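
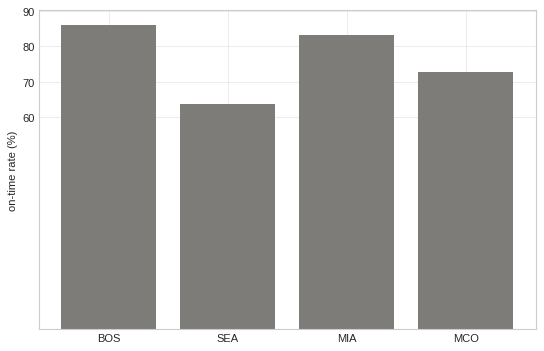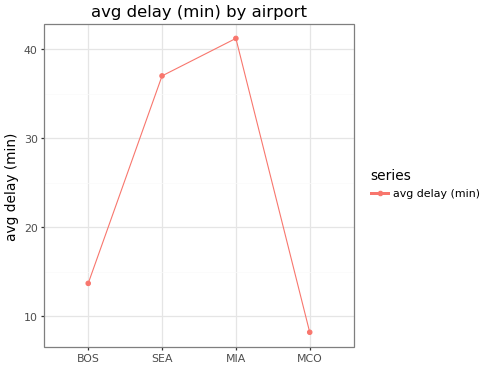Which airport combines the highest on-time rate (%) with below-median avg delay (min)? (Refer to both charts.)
Chart 2 median avg delay (min) ≈ 25; below-median airports: BOS, MCO. Among those, BOS has the highest on-time rate (%) (≈ 90).

BOS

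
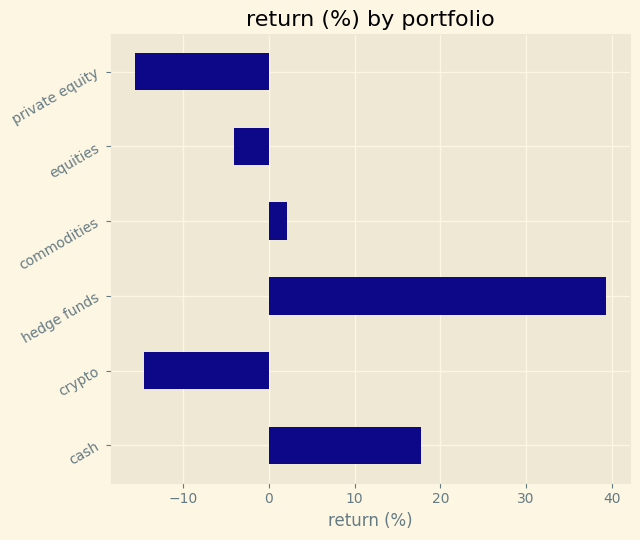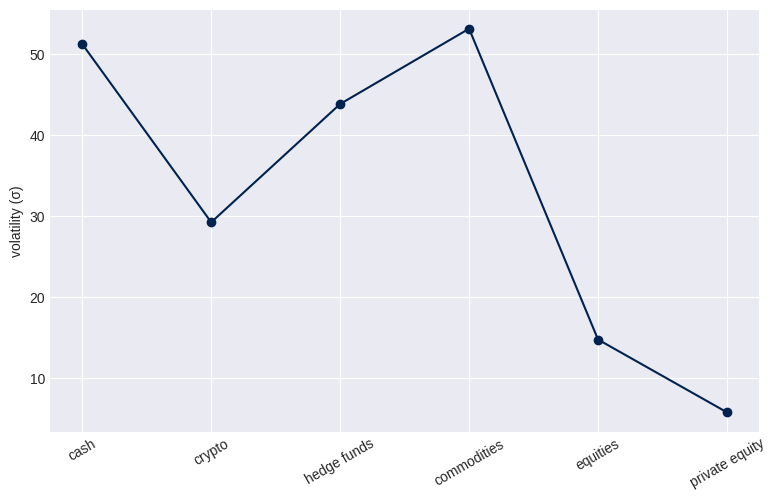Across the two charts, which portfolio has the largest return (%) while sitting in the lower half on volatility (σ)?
Chart 2 median volatility (σ) ≈ 35; below-median portfolios: crypto, equities, private equity. Among those, equities has the highest return (%) (≈ -5).

equities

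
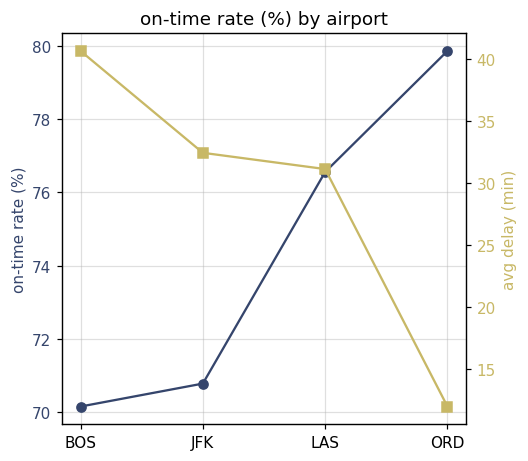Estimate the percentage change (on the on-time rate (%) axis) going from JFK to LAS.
≈ +8.5%

JFK ≈ 71, LAS ≈ 77; (77 − 71) / 71 ≈ +8.5%.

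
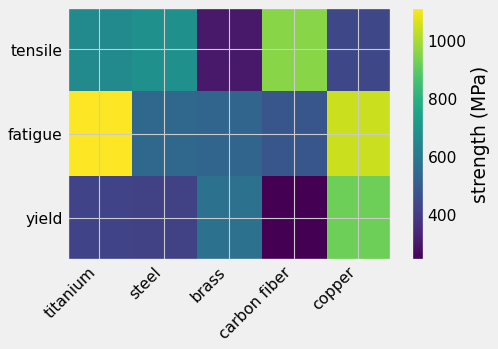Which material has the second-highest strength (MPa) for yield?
Top 3 for yield: copper ≈ 900, brass ≈ 600, titanium ≈ 400.

brass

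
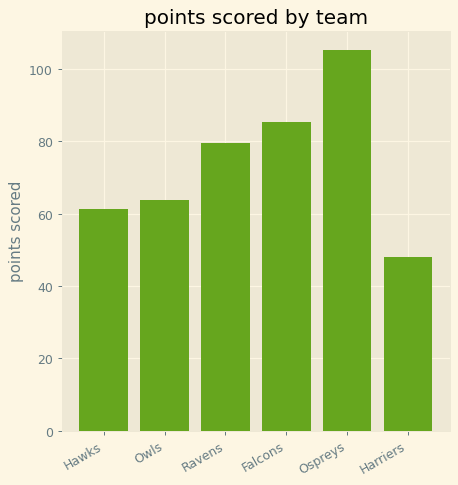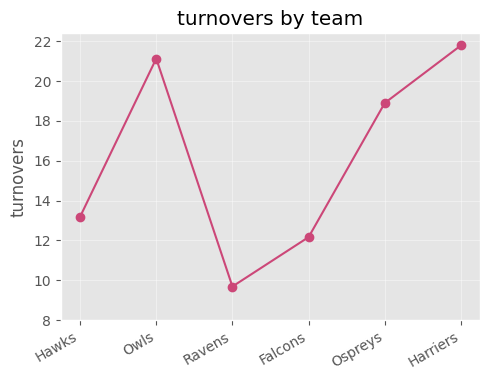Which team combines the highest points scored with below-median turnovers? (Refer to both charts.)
Falcons

Chart 2 median turnovers ≈ 16; below-median teams: Hawks, Ravens, Falcons. Among those, Falcons has the highest points scored (≈ 90).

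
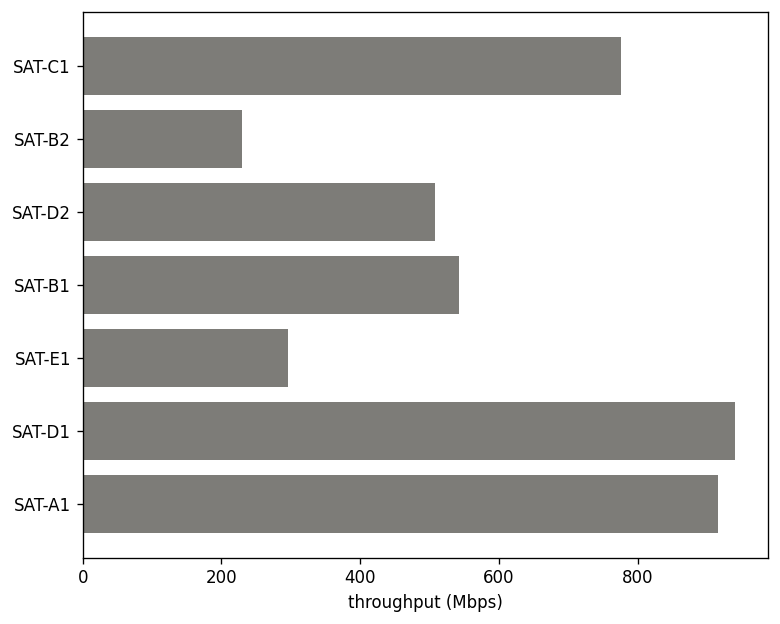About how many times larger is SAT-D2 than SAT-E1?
SAT-D2 ≈ 500, SAT-E1 ≈ 300; 500/300 ≈ 1.67.

≈ 1.67×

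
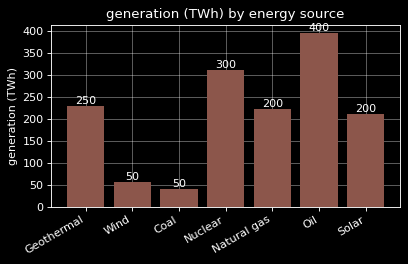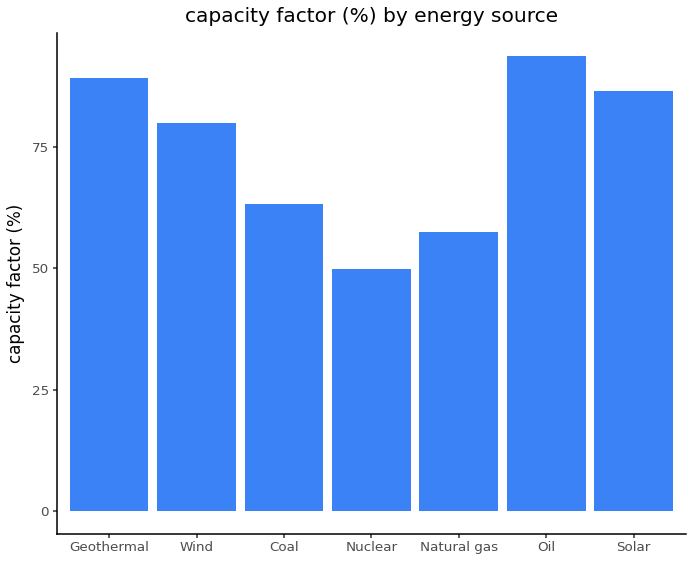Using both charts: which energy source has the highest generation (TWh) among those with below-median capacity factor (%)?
Nuclear

Chart 2 median capacity factor (%) ≈ 80; below-median energy sources: Coal, Nuclear, Natural gas. Among those, Nuclear has the highest generation (TWh) (≈ 300).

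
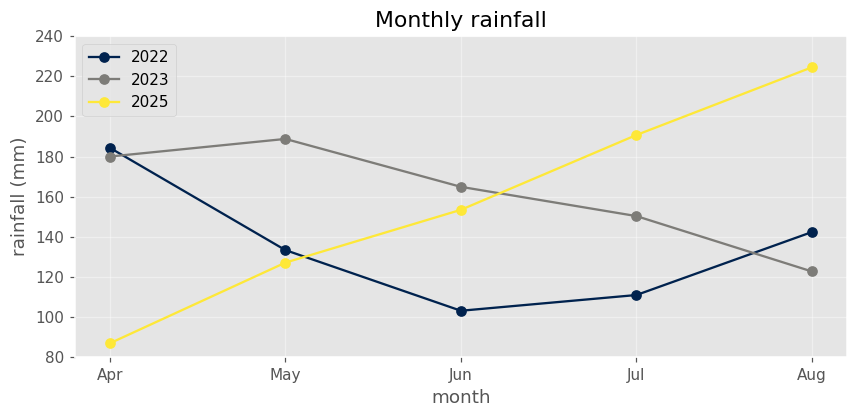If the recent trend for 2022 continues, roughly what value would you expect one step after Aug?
Last three: 100, 120, 140 → slope ≈ 20/step → next ≈ 160.

≈ 160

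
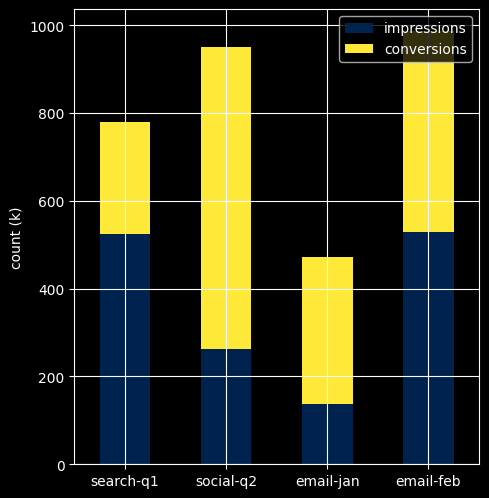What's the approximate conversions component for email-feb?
conversions top ≈ 1000, bottom ≈ 500; segment ≈ 500.

≈ 500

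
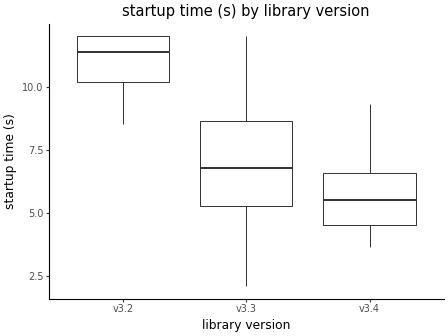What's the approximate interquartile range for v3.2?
≈ 2.0

Q3 ≈ 12.0, Q1 ≈ 10.0; IQR ≈ 2.0.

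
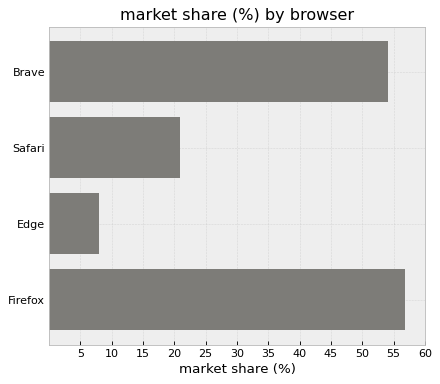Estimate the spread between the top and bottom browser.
≈ 45

Max Firefox ≈ 55, min Edge ≈ 10; range ≈ 45.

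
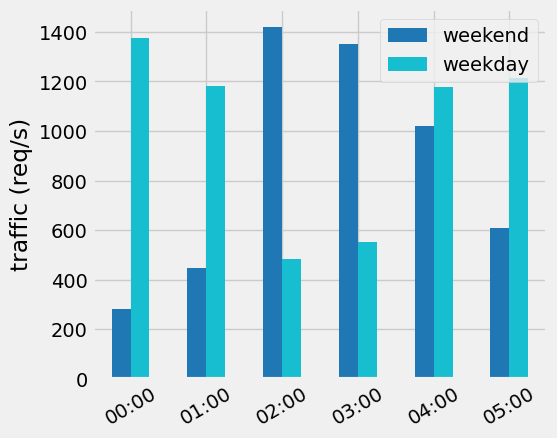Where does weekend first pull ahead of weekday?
01:00: weekend ≈ 400 vs weekday ≈ 1200 (not yet); 02:00: weekend ≈ 1400 vs weekday ≈ 400 (first crossover).

02:00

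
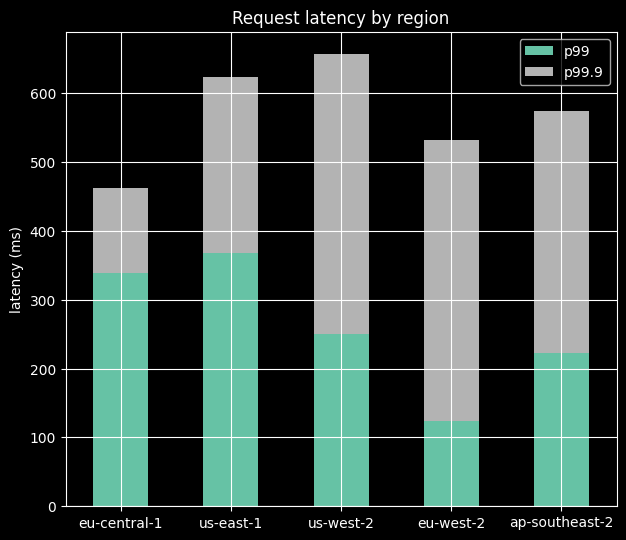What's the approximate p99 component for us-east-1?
p99 top ≈ 400, bottom ≈ 0; segment ≈ 400.

≈ 400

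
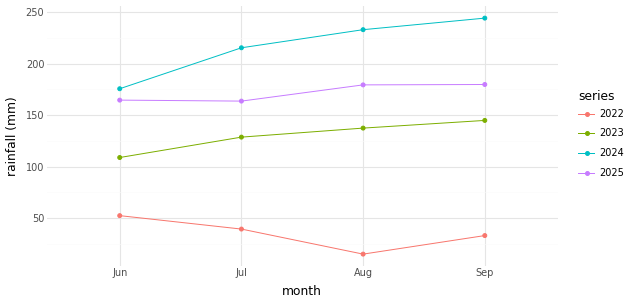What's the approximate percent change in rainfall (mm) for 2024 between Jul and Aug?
Jul ≈ 220, Aug ≈ 240; (240 − 220) / 220 ≈ +9.1%.

≈ +9.1%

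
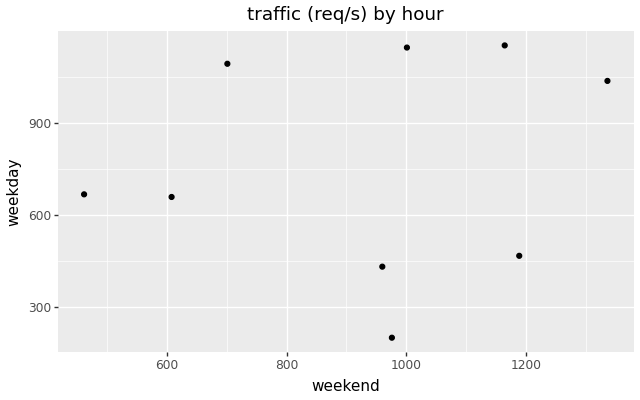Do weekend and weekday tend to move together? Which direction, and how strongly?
Points are roughly uncorrelated; weak (|r| ≈ 0.1).

no clear correlation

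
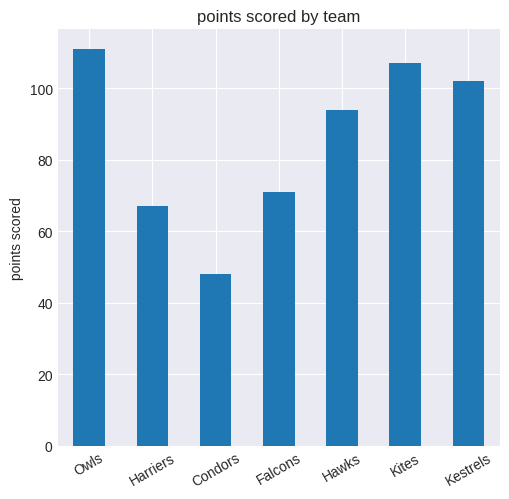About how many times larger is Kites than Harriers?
Kites ≈ 110, Harriers ≈ 70; 110/70 ≈ 1.57.

≈ 1.57×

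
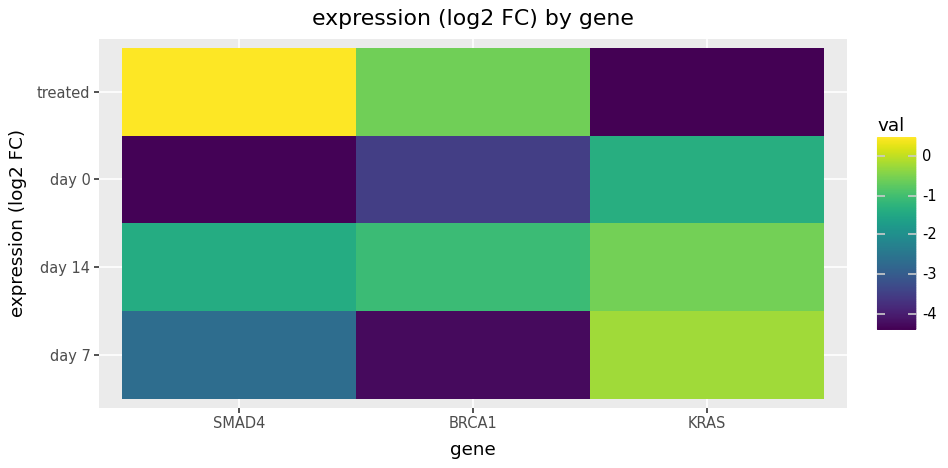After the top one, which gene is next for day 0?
Top 3 for day 0: KRAS ≈ -1.5, BRCA1 ≈ -3.5, SMAD4 ≈ -4.5.

BRCA1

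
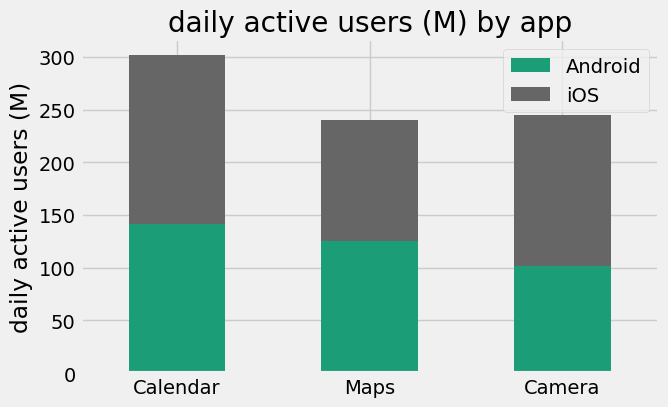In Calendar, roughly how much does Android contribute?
Android top ≈ 150, bottom ≈ 0; segment ≈ 150.

≈ 150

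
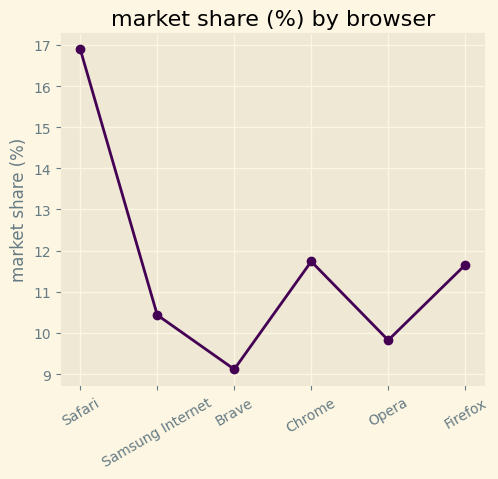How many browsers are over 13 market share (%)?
1

Above 13: Safari.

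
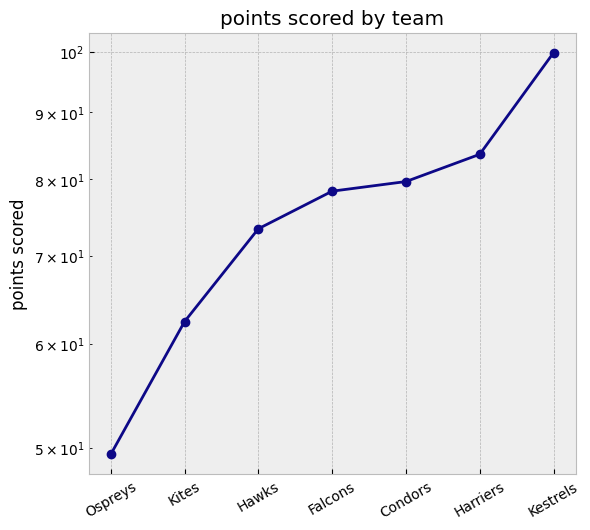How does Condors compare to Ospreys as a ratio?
Condors ≈ 80, Ospreys ≈ 50; 80/50 ≈ 1.6.

≈ 1.6×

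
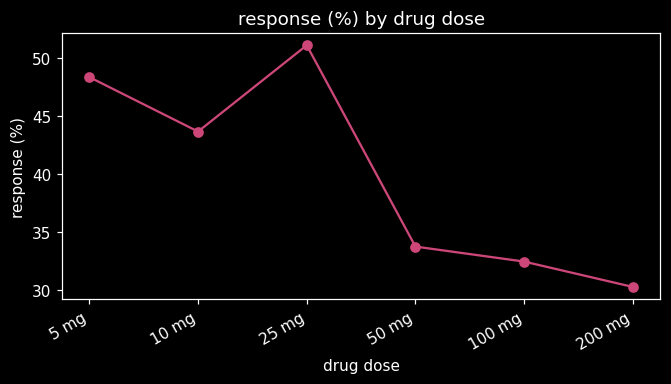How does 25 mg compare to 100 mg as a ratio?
25 mg ≈ 52, 100 mg ≈ 32; 52/32 ≈ 1.62.

≈ 1.62×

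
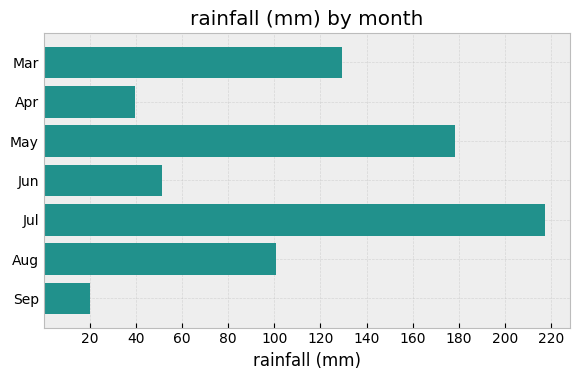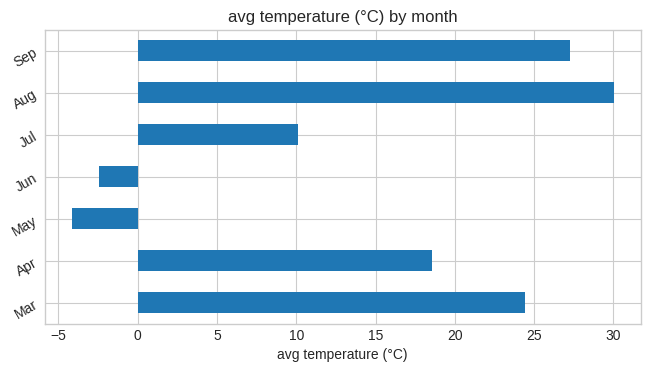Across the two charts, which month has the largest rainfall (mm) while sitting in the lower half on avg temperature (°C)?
Chart 2 median avg temperature (°C) ≈ 20; below-median months: May, Jun, Jul. Among those, Jul has the highest rainfall (mm) (≈ 220).

Jul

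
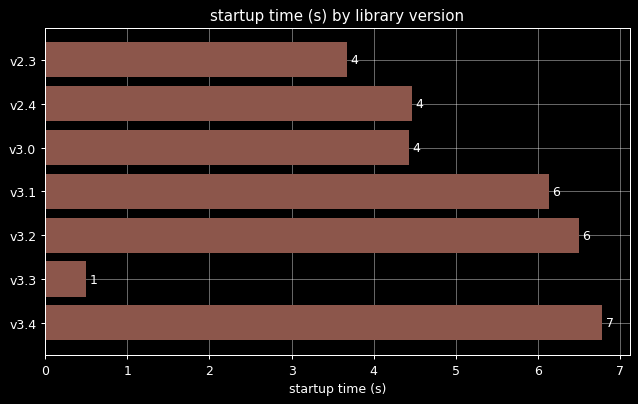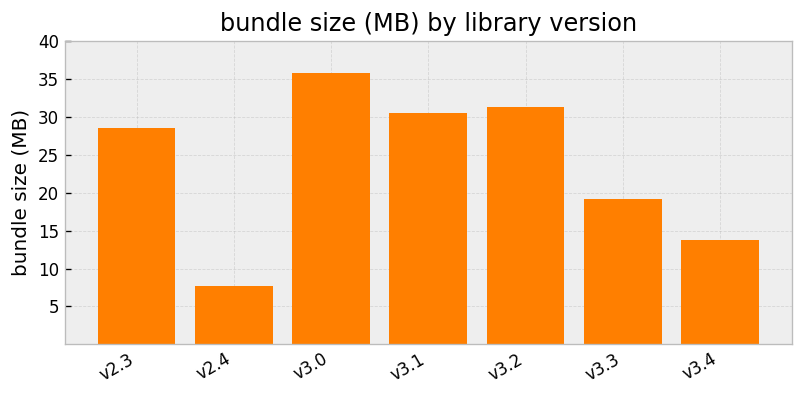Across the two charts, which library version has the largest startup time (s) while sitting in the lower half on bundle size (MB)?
Chart 2 median bundle size (MB) ≈ 30; below-median library versions: v2.4, v3.3, v3.4. Among those, v3.4 has the highest startup time (s) (≈ 7).

v3.4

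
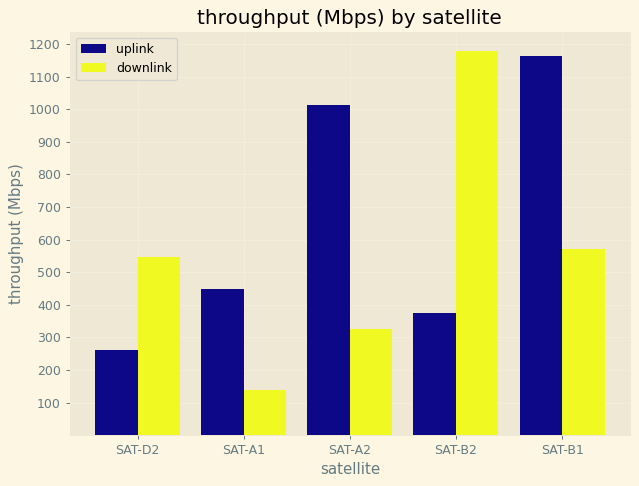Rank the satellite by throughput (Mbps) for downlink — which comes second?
SAT-B1

Top 3 for downlink: SAT-B2 ≈ 1200, SAT-B1 ≈ 600, SAT-D2 ≈ 500.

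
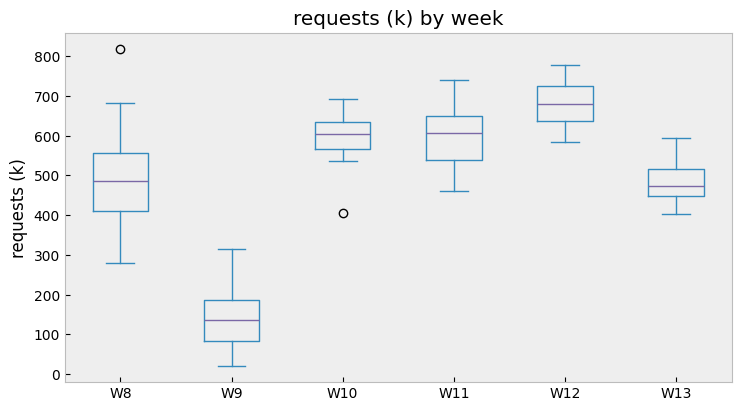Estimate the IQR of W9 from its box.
Q3 ≈ 200, Q1 ≈ 100; IQR ≈ 100.

≈ 100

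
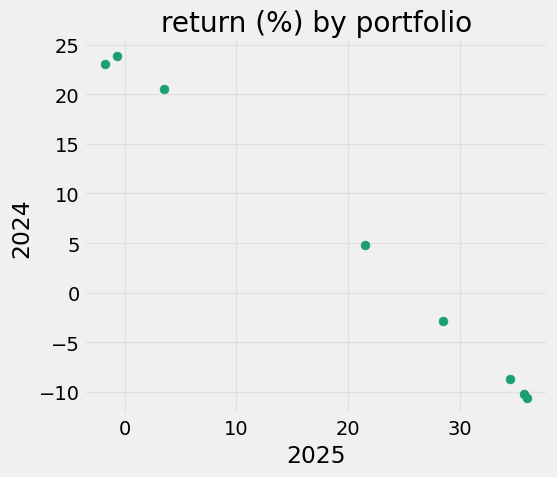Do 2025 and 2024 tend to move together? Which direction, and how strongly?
negative, strong

Points are negatively correlated; strong (|r| ≈ 1.0).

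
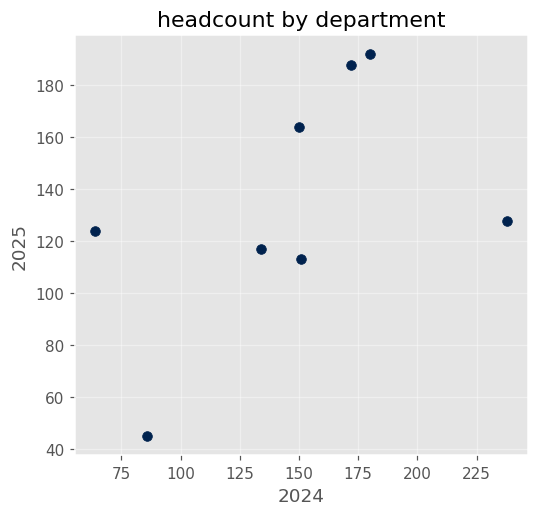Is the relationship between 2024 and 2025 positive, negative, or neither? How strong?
positive, moderate

Points are positively correlated; moderate (|r| ≈ 0.5).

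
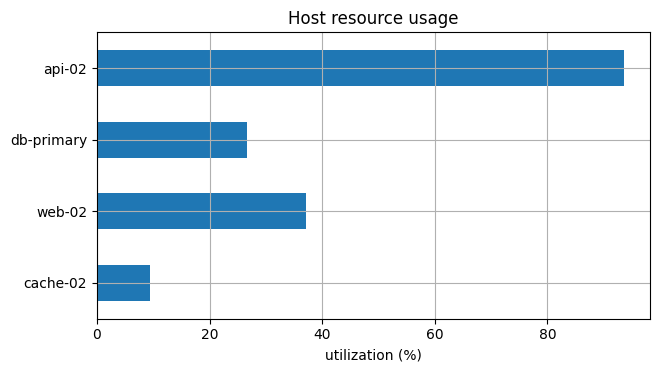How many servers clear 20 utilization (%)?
Above 20: web-02, db-primary, api-02.

3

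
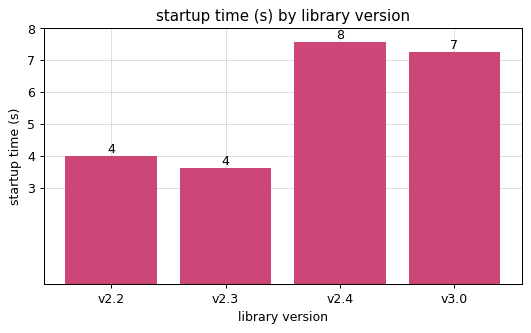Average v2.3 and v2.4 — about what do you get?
≈ 6

(4 + 8) / 2 ≈ 6.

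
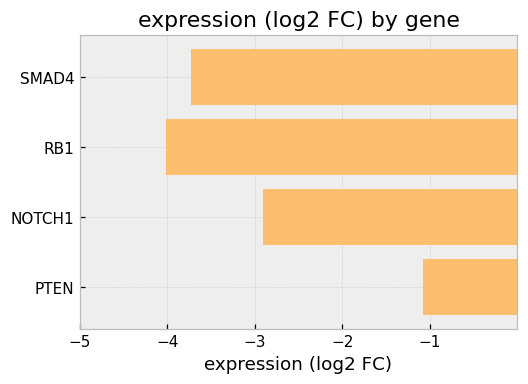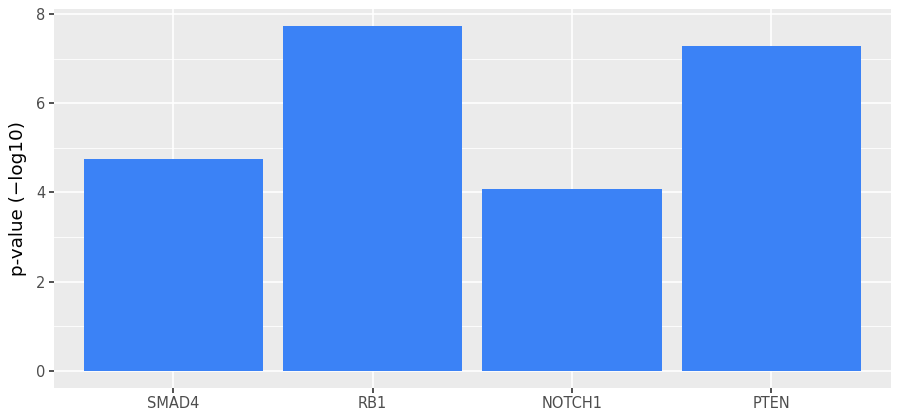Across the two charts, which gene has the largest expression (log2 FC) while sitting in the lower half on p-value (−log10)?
NOTCH1

Chart 2 median p-value (−log10) ≈ 6; below-median genes: SMAD4, NOTCH1. Among those, NOTCH1 has the highest expression (log2 FC) (≈ -3).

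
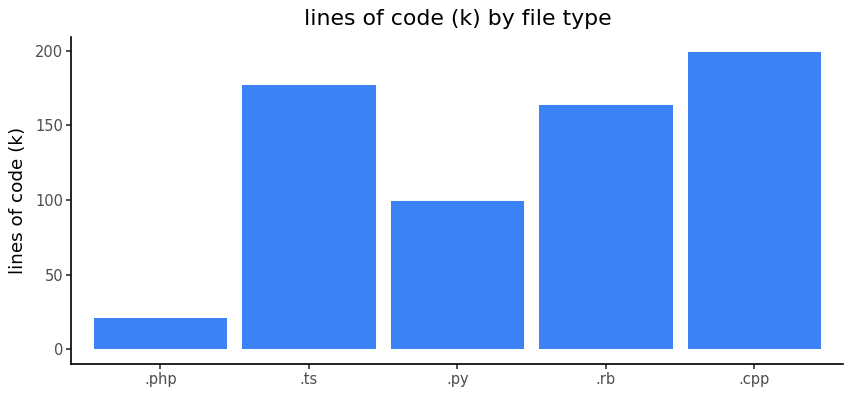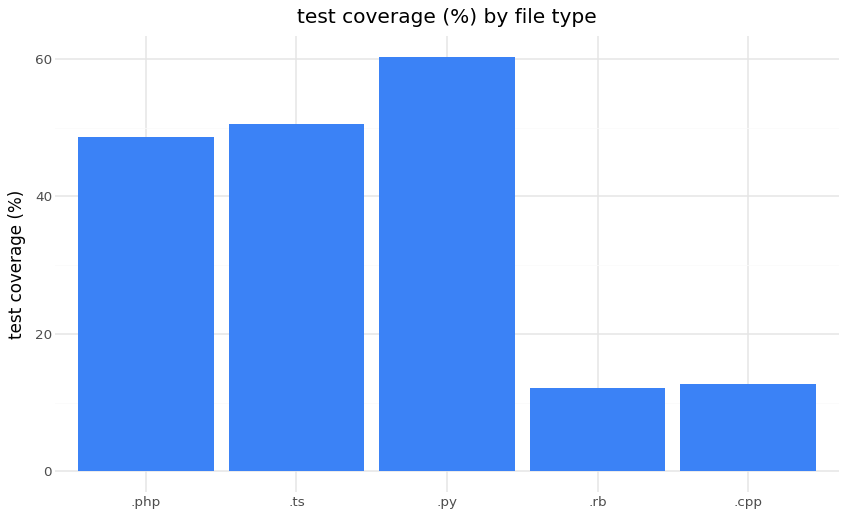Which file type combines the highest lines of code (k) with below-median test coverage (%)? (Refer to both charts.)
Chart 2 median test coverage (%) ≈ 50; below-median file types: .rb, .cpp. Among those, .cpp has the highest lines of code (k) (≈ 200).

.cpp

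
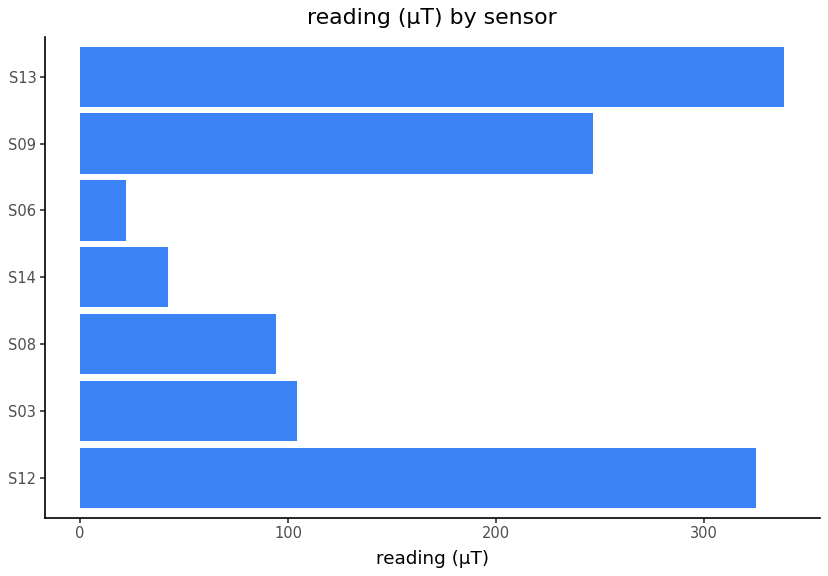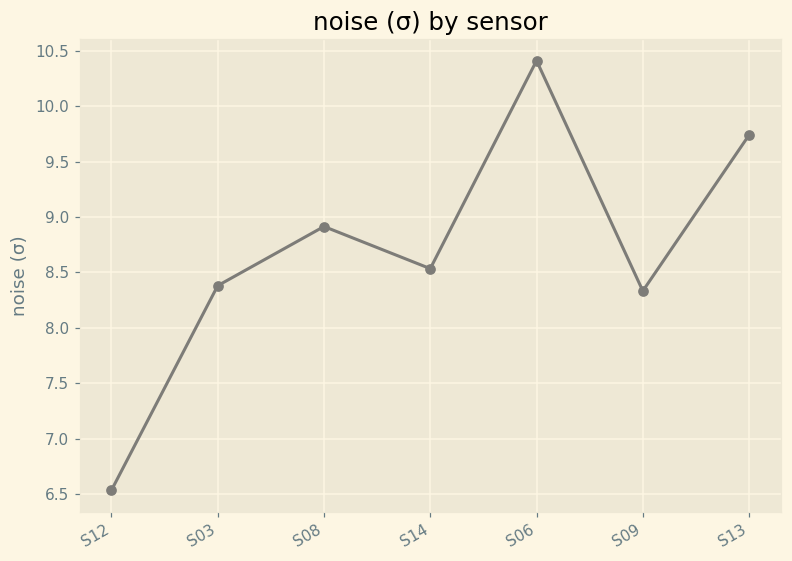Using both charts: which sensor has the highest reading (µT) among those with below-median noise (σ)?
S12

Chart 2 median noise (σ) ≈ 9; below-median sensors: S12, S03, S09. Among those, S12 has the highest reading (µT) (≈ 300).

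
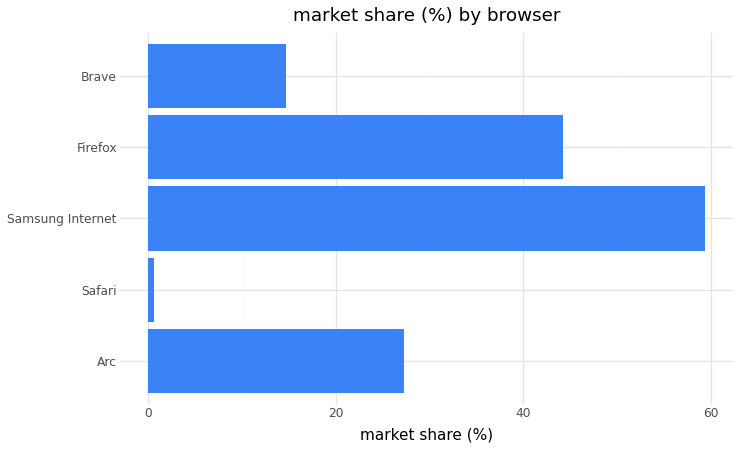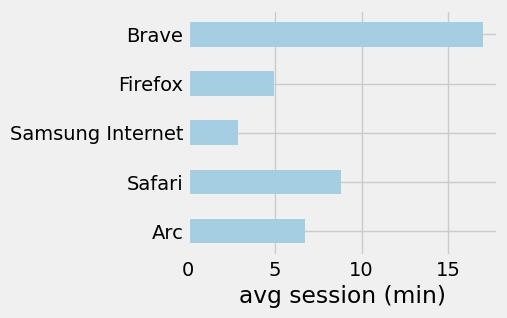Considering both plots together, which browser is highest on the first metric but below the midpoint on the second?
Chart 2 median avg session (min) ≈ 6; below-median browsers: Samsung Internet, Firefox. Among those, Samsung Internet has the highest market share (%) (≈ 60).

Samsung Internet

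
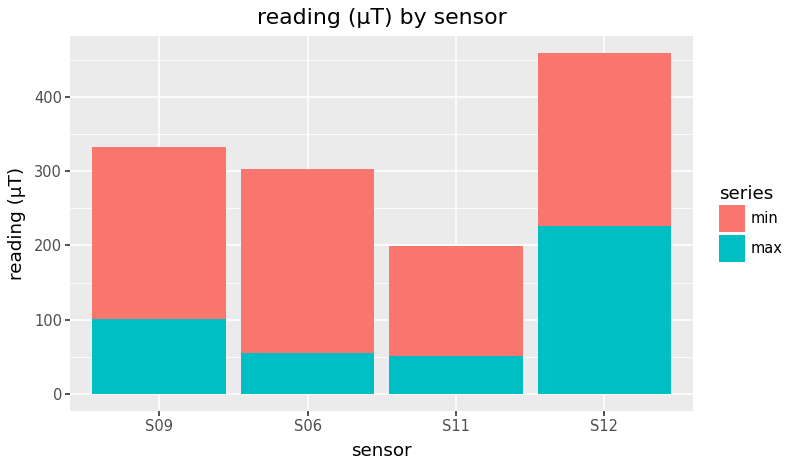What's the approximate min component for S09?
min top ≈ 350, bottom ≈ 100; segment ≈ 250.

≈ 250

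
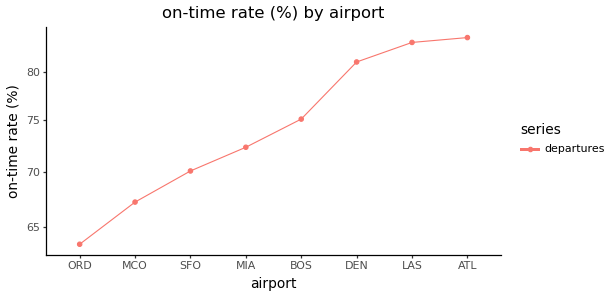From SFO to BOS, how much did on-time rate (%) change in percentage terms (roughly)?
≈ +8.6%

SFO ≈ 70, BOS ≈ 76; (76 − 70) / 70 ≈ +8.6%.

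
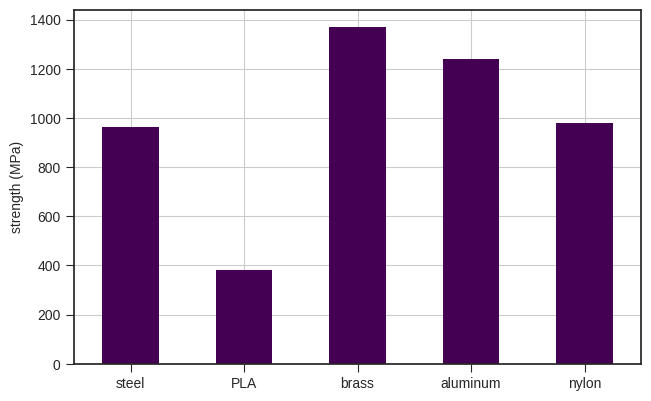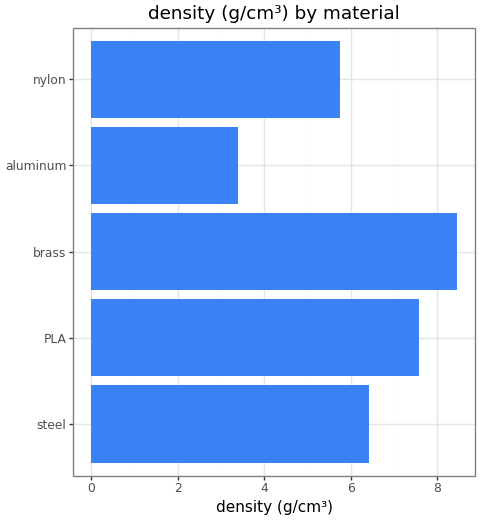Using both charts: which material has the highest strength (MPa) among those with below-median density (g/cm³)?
aluminum

Chart 2 median density (g/cm³) ≈ 6; below-median materials: aluminum, nylon. Among those, aluminum has the highest strength (MPa) (≈ 1200).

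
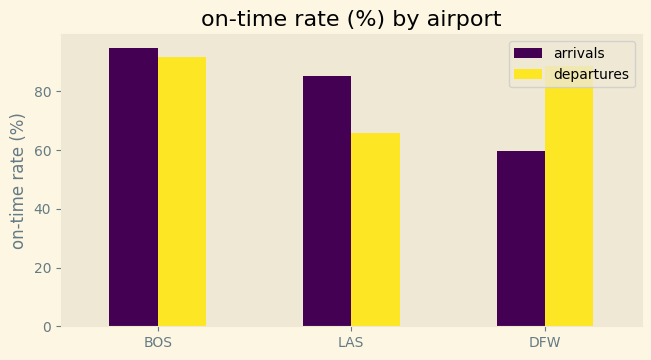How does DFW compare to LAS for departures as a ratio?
DFW ≈ 90, LAS ≈ 70; 90/70 ≈ 1.29.

≈ 1.29×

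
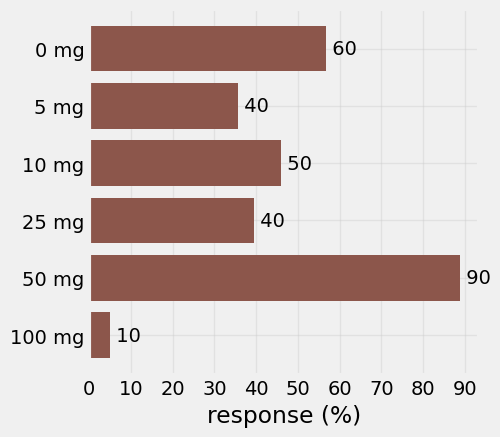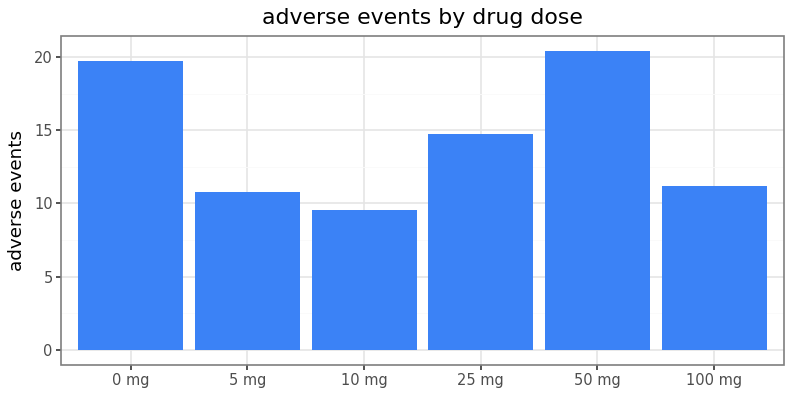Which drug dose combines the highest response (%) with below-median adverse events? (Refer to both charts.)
10 mg

Chart 2 median adverse events ≈ 12; below-median drug doses: 5 mg, 10 mg, 100 mg. Among those, 10 mg has the highest response (%) (≈ 50).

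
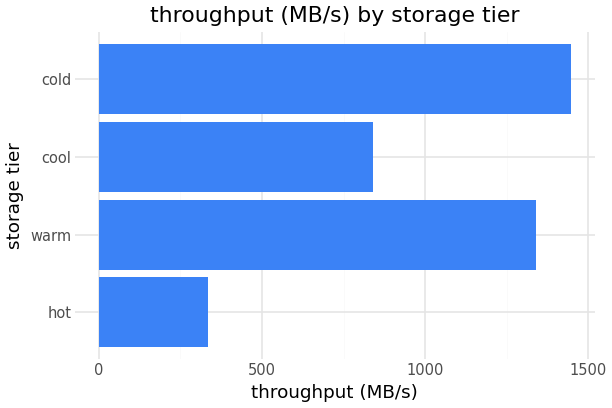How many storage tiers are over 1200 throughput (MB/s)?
Above 1200: warm, cold.

2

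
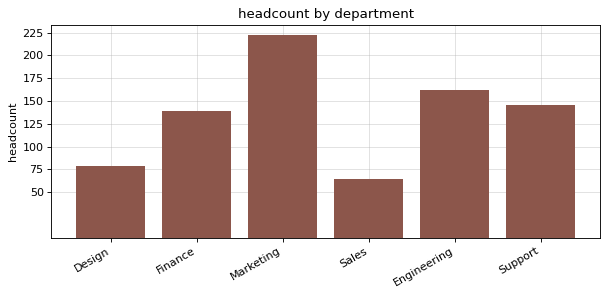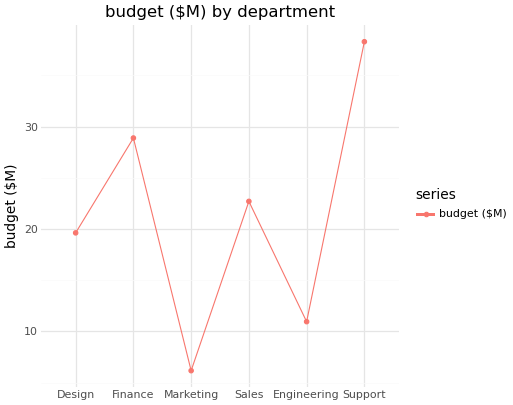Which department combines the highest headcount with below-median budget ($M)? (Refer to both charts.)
Marketing

Chart 2 median budget ($M) ≈ 20; below-median departments: Design, Marketing, Engineering. Among those, Marketing has the highest headcount (≈ 225).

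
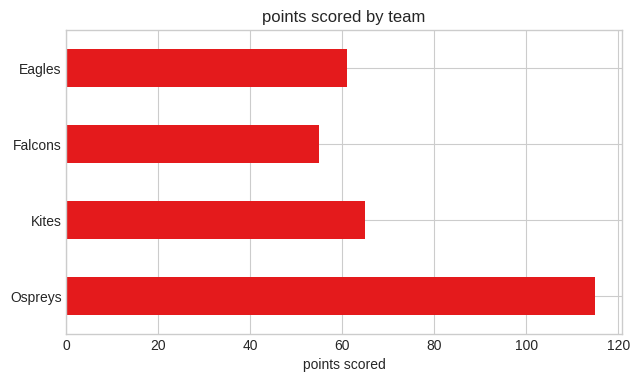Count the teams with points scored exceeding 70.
Above 70: Ospreys.

1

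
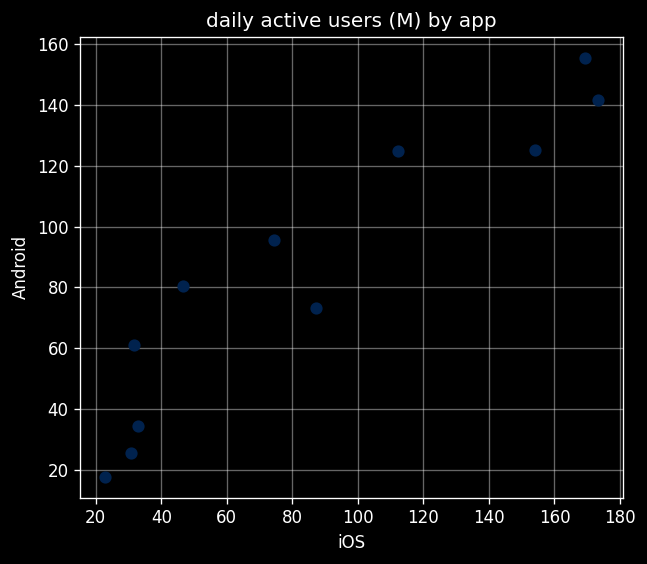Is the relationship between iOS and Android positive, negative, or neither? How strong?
Points are positively correlated; strong (|r| ≈ 0.9).

positive, strong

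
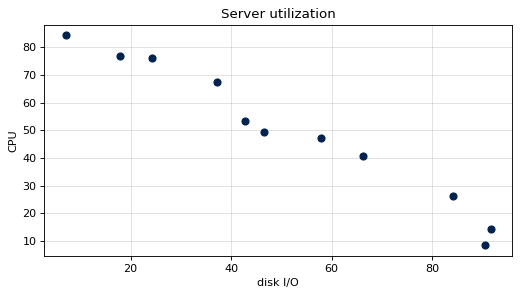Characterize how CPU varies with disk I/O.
negative, strong

Points are negatively correlated; strong (|r| ≈ 1.0).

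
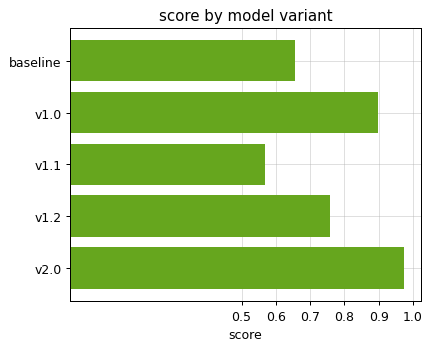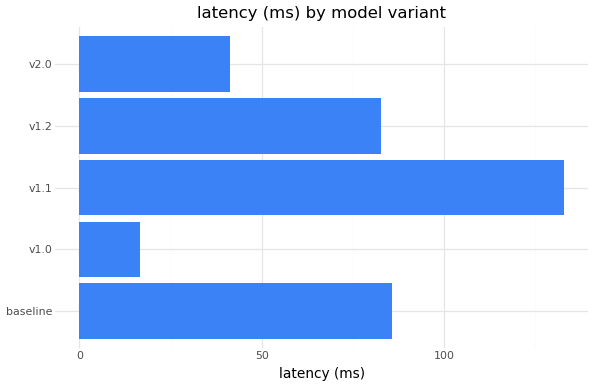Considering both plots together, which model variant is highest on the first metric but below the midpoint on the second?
Chart 2 median latency (ms) ≈ 80; below-median model variants: v1.0, v2.0. Among those, v2.0 has the highest score (≈ 1).

v2.0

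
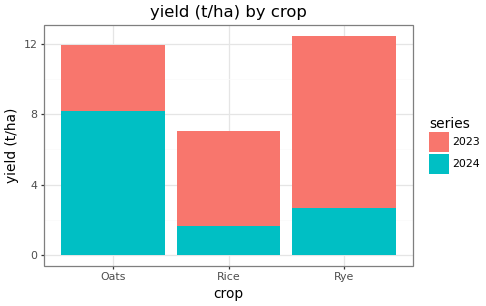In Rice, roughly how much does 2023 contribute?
≈ 6

2023 top ≈ 8, bottom ≈ 2; segment ≈ 6.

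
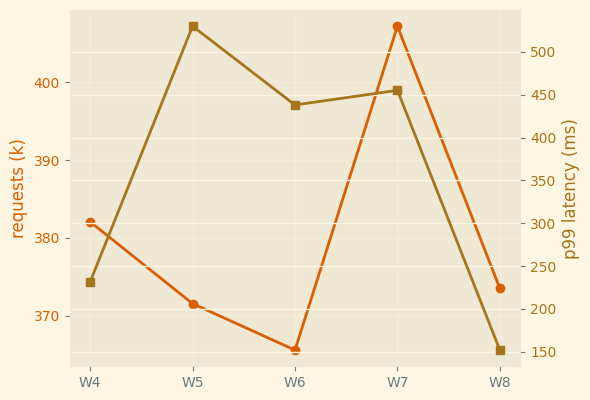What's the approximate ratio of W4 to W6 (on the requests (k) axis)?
W4 ≈ 380, W6 ≈ 365; 380/365 ≈ 1.04.

≈ 1.04×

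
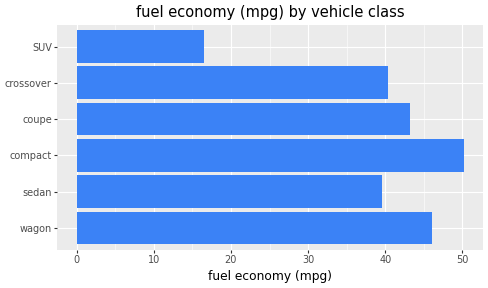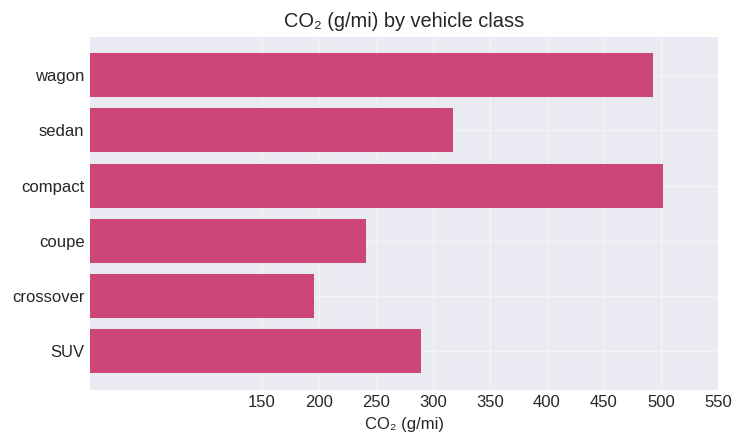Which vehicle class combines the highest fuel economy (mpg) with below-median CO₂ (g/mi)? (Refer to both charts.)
Chart 2 median CO₂ (g/mi) ≈ 300; below-median vehicle classes: coupe, crossover, SUV. Among those, coupe has the highest fuel economy (mpg) (≈ 45).

coupe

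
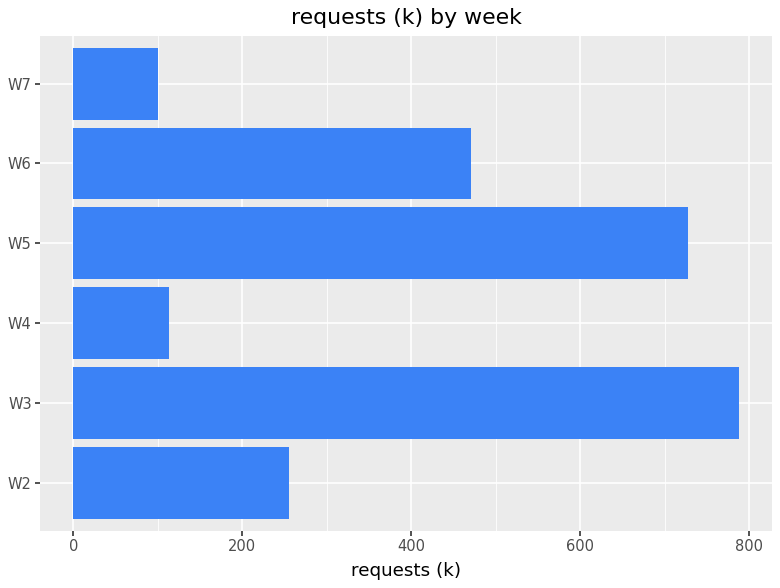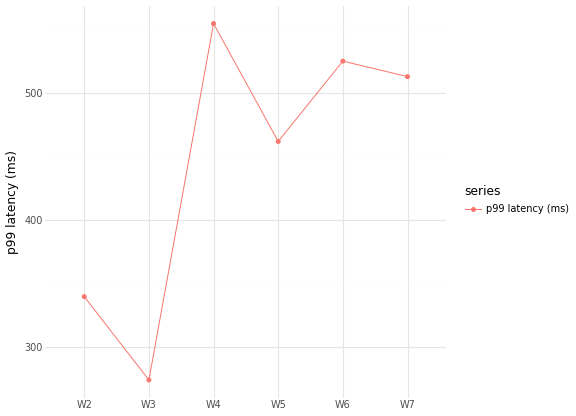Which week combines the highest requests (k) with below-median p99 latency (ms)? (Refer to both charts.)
W3

Chart 2 median p99 latency (ms) ≈ 500; below-median weeks: W2, W3, W5. Among those, W3 has the highest requests (k) (≈ 800).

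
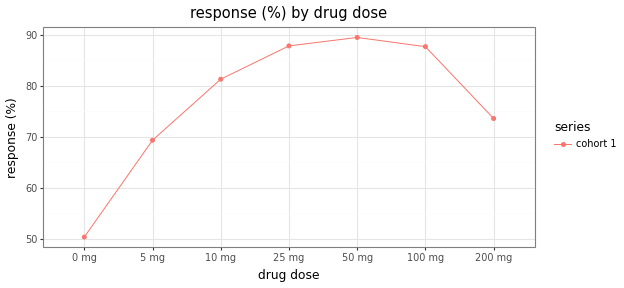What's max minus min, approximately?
≈ 40

Max 50 mg ≈ 90, min 0 mg ≈ 50; range ≈ 40.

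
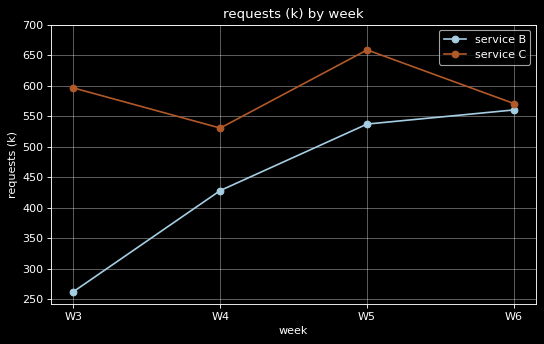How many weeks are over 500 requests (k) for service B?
2

Above 500: W5, W6.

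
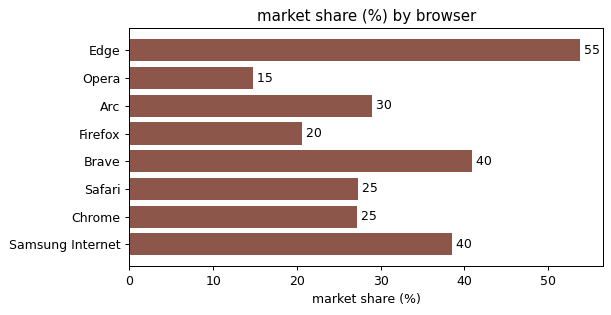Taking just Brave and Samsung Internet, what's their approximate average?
≈ 40

(40 + 40) / 2 ≈ 40.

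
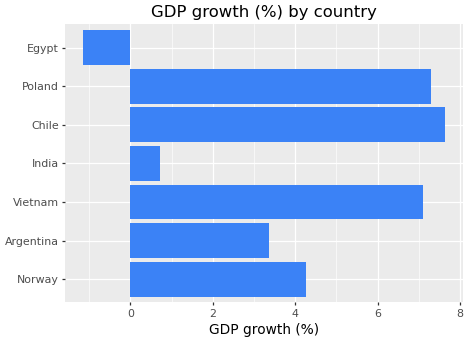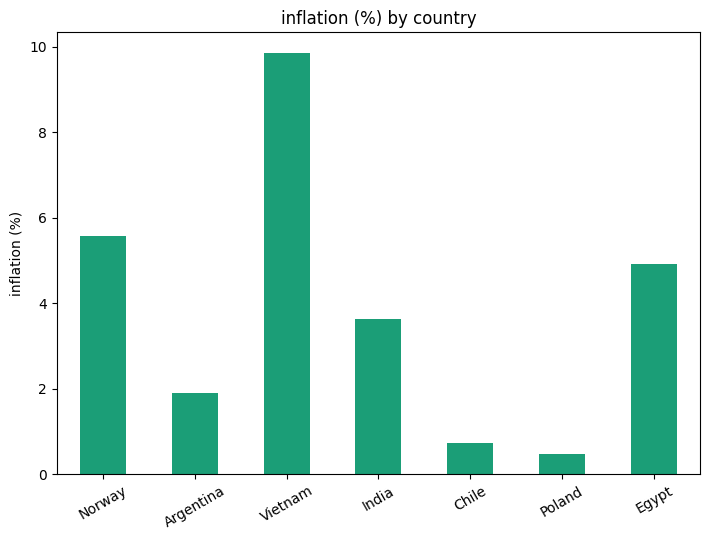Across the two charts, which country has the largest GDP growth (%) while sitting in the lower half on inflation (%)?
Chile

Chart 2 median inflation (%) ≈ 4; below-median countries: Argentina, Chile, Poland. Among those, Chile has the highest GDP growth (%) (≈ 8).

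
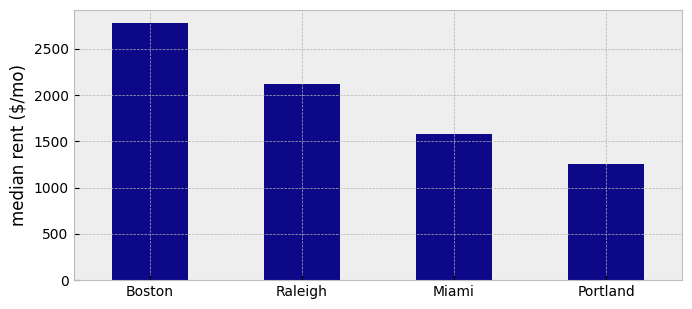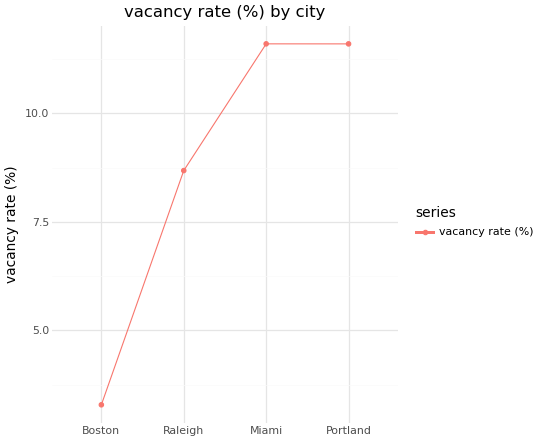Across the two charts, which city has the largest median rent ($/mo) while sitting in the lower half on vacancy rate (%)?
Chart 2 median vacancy rate (%) ≈ 10; below-median cities: Boston, Raleigh. Among those, Boston has the highest median rent ($/mo) (≈ 3000).

Boston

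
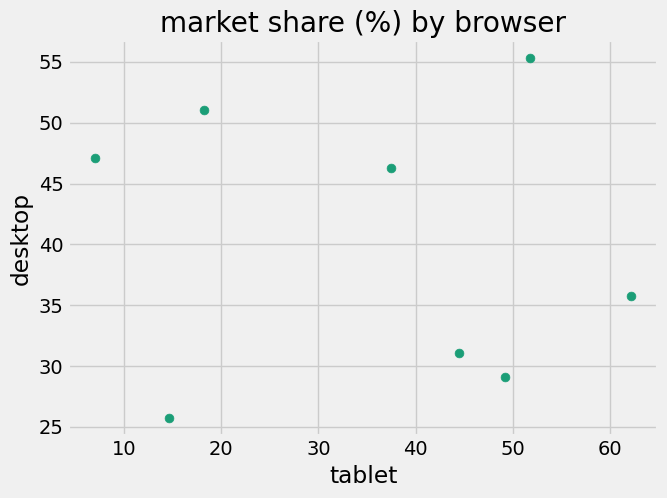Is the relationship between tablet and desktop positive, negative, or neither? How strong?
no clear correlation

Points are roughly uncorrelated; weak (|r| ≈ 0.1).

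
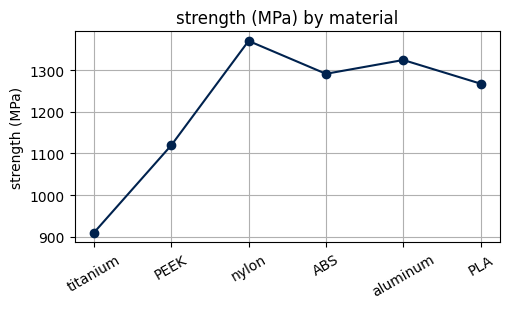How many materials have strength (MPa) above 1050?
5

Above 1050: PEEK, nylon, ABS, aluminum, PLA.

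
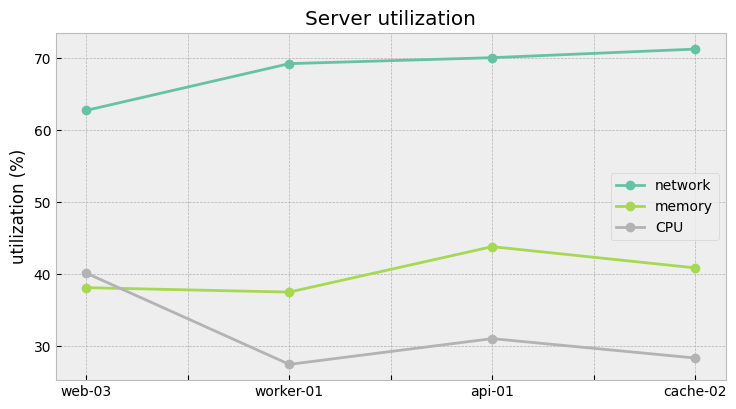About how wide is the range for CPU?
Max web-03 ≈ 40, min worker-01 ≈ 25; range ≈ 15.

≈ 15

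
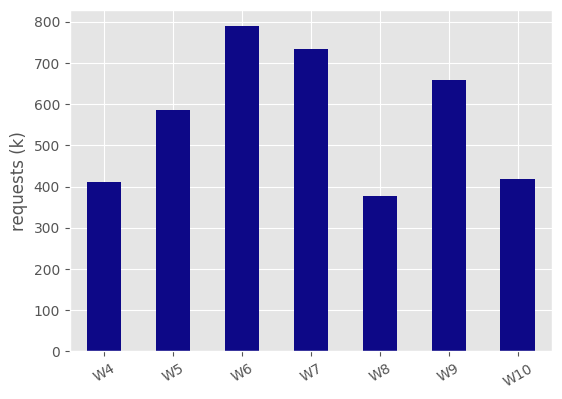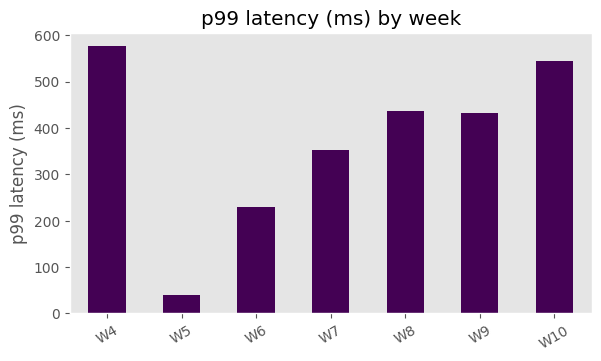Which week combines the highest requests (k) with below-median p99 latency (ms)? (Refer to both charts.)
W6

Chart 2 median p99 latency (ms) ≈ 400; below-median weeks: W5, W6, W7. Among those, W6 has the highest requests (k) (≈ 800).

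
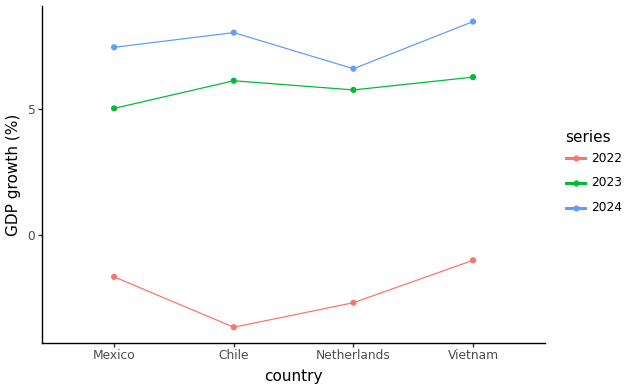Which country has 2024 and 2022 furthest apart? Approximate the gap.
Chile: 2024 ≈ 8, 2022 ≈ -4 → gap ≈ 12. Next-largest (Vietnam) is only ≈ 8.

Chile, ≈ 12 %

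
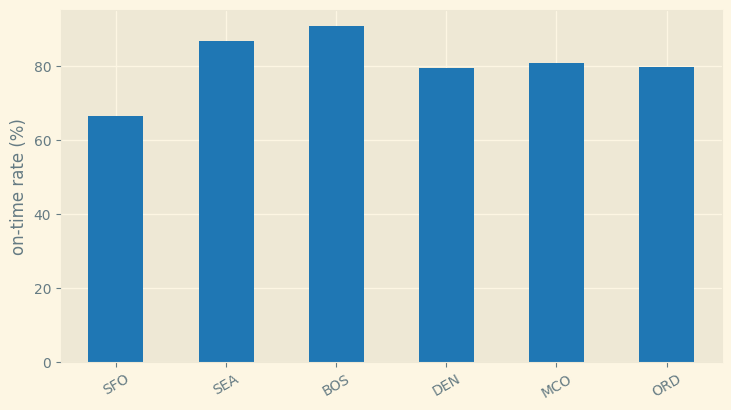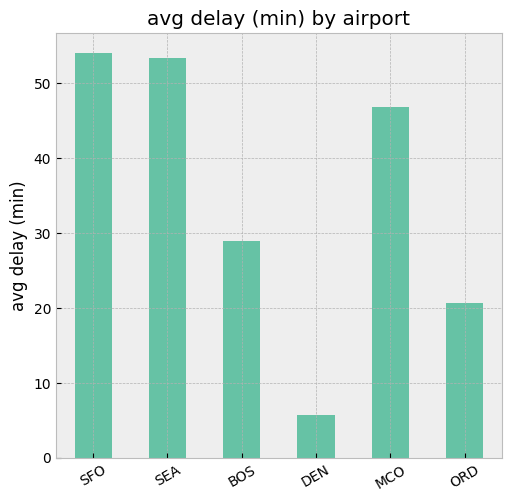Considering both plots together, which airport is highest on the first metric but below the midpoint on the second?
BOS

Chart 2 median avg delay (min) ≈ 40; below-median airports: BOS, DEN, ORD. Among those, BOS has the highest on-time rate (%) (≈ 90).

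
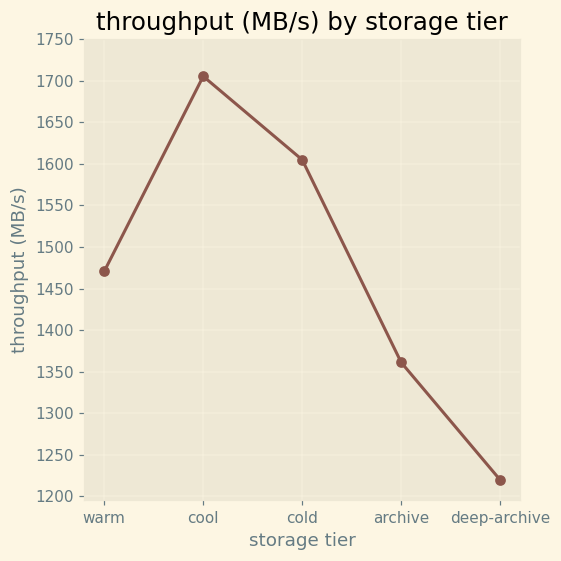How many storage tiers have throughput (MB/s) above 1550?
Above 1550: cool, cold.

2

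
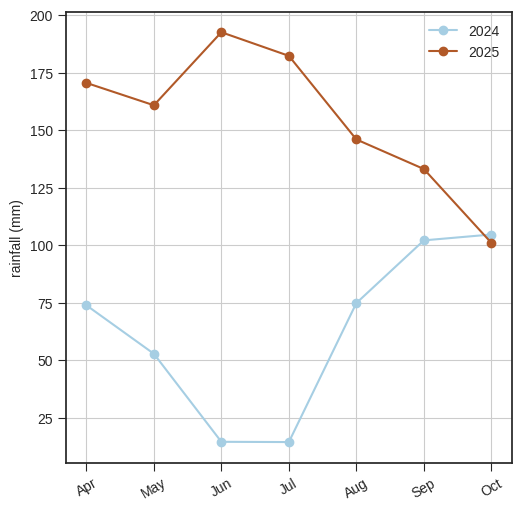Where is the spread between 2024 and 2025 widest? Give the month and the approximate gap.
Jun, ≈ 180 mm

Jun: 2024 ≈ 20, 2025 ≈ 200 → gap ≈ 180. Next-largest (Jul) is only ≈ 160.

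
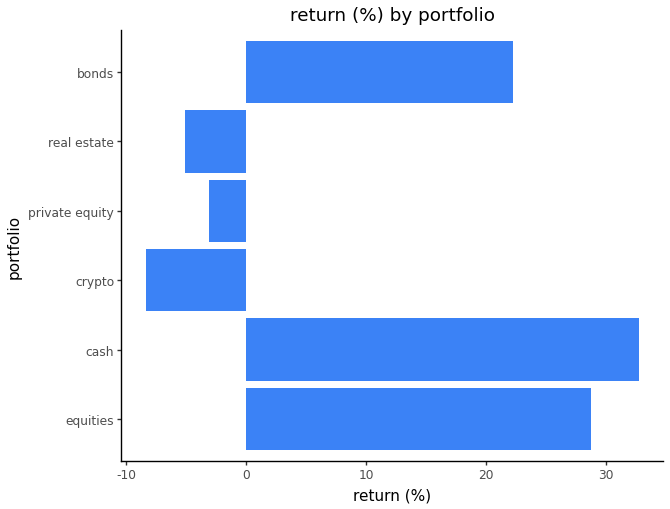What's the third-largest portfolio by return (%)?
bonds

Top 4: cash ≈ 35, equities ≈ 30, bonds ≈ 20, private equity ≈ -5.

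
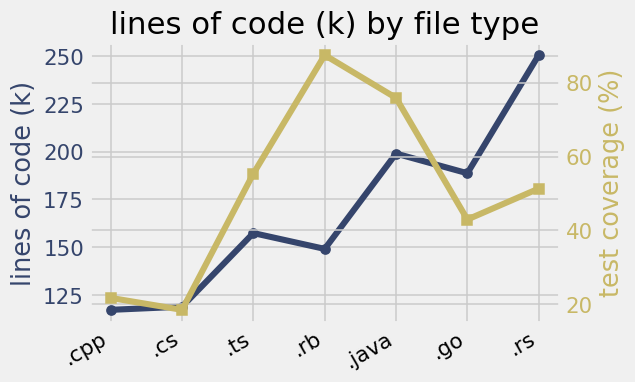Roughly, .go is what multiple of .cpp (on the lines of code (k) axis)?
≈ 1.5×

.go ≈ 180, .cpp ≈ 120; 180/120 ≈ 1.5.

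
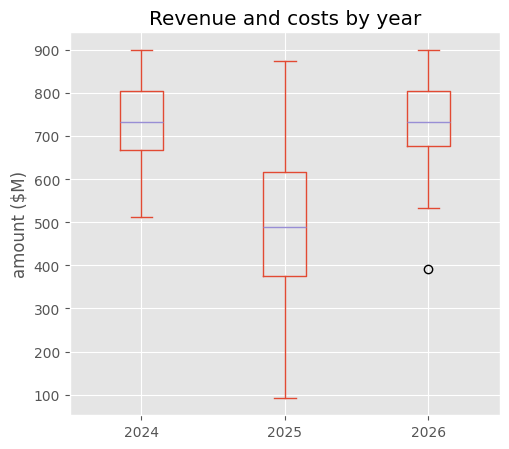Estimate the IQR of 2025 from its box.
Q3 ≈ 625, Q1 ≈ 375; IQR ≈ 250.

≈ 250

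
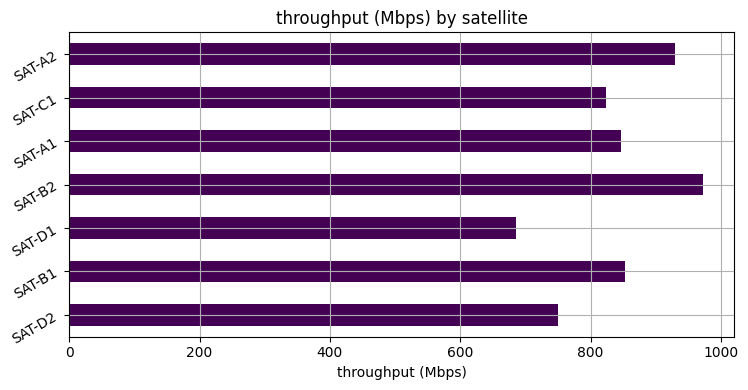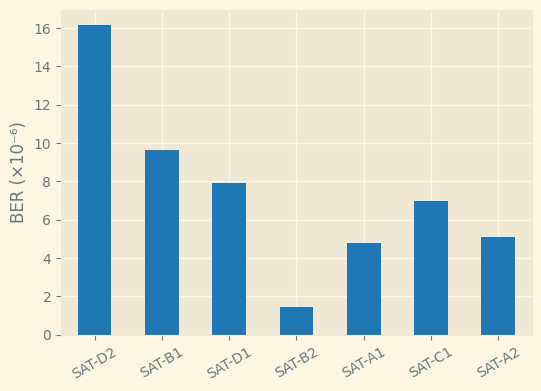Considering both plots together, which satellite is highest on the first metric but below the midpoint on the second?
SAT-B2

Chart 2 median BER (×10⁻⁶) ≈ 6; below-median satellites: SAT-B2, SAT-A1, SAT-A2. Among those, SAT-B2 has the highest throughput (Mbps) (≈ 1000).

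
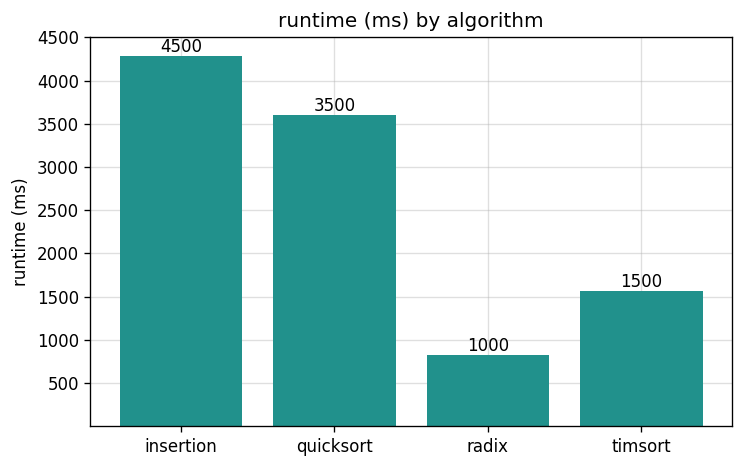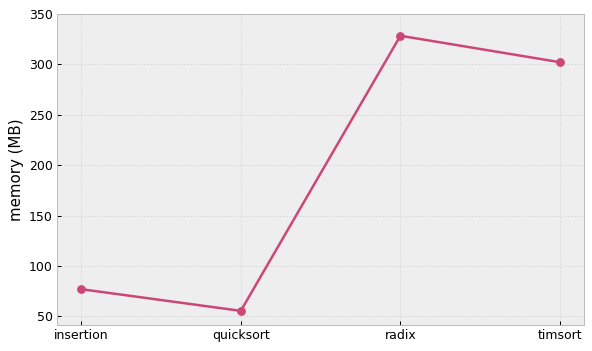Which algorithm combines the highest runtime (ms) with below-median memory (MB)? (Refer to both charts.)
insertion

Chart 2 median memory (MB) ≈ 200; below-median algorithms: insertion, quicksort. Among those, insertion has the highest runtime (ms) (≈ 4500).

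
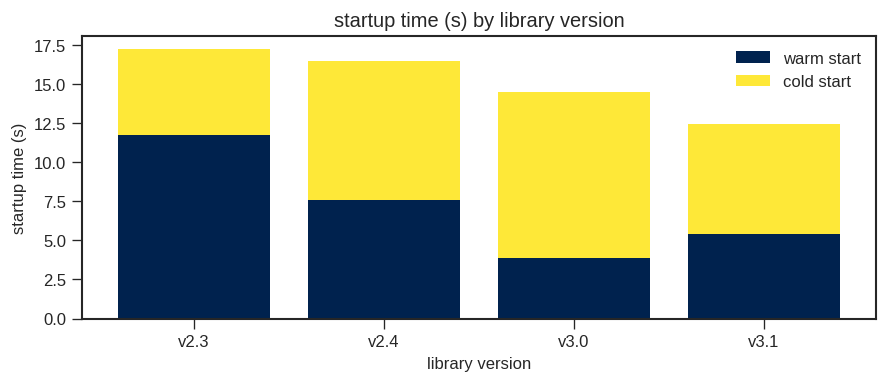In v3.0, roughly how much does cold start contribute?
≈ 10

cold start top ≈ 14, bottom ≈ 4; segment ≈ 10.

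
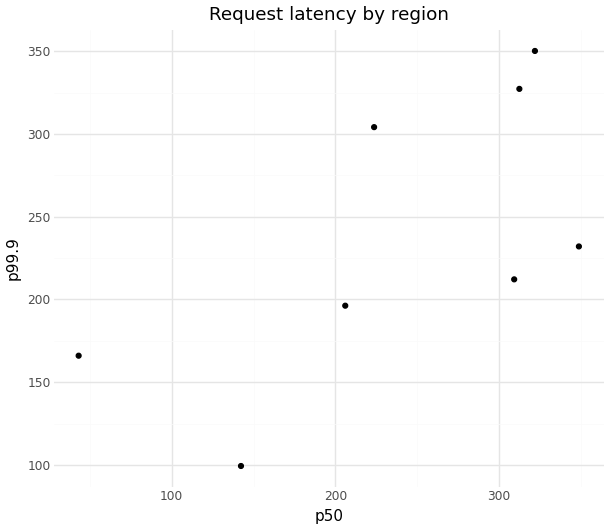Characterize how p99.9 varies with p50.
positive, moderate

Points are positively correlated; moderate (|r| ≈ 0.6).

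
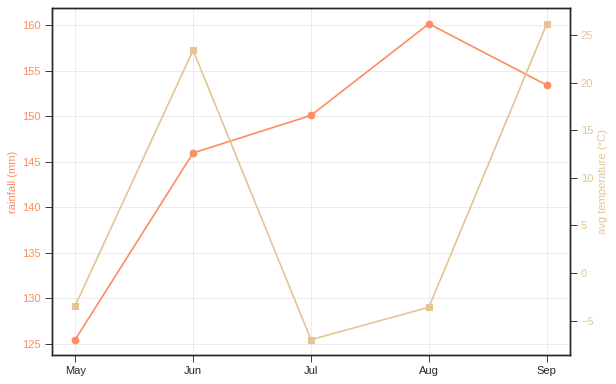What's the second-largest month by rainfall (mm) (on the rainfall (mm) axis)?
Sep

Top 3 (on the rainfall (mm) axis): Aug ≈ 160, Sep ≈ 155, Jul ≈ 150.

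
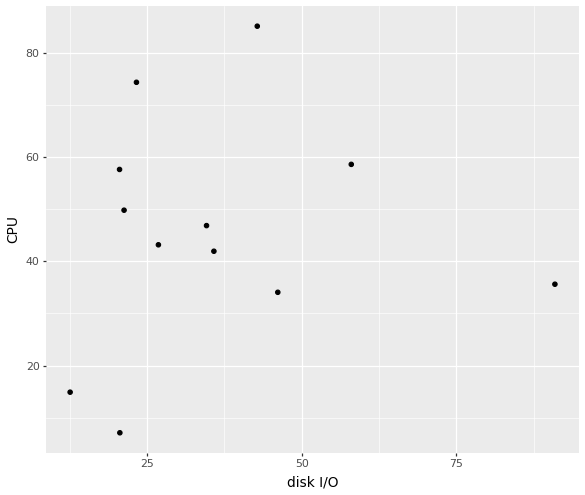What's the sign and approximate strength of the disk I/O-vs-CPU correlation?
Points are roughly uncorrelated; weak (|r| ≈ 0.1).

no clear correlation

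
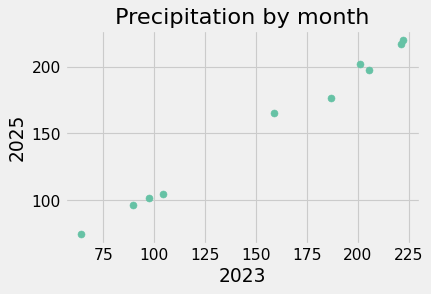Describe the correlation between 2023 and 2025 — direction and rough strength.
Points are positively correlated; strong (|r| ≈ 1.0).

positive, strong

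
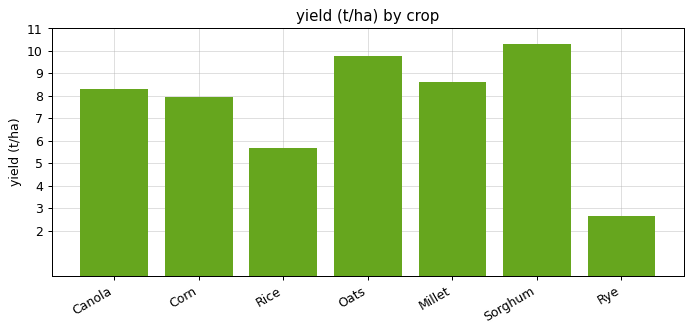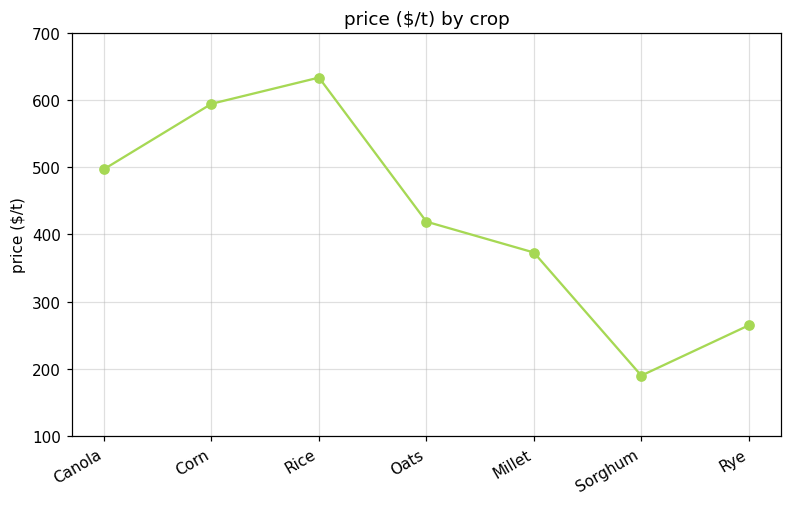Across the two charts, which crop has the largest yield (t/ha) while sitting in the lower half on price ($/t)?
Chart 2 median price ($/t) ≈ 400; below-median crops: Millet, Sorghum, Rye. Among those, Sorghum has the highest yield (t/ha) (≈ 10).

Sorghum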